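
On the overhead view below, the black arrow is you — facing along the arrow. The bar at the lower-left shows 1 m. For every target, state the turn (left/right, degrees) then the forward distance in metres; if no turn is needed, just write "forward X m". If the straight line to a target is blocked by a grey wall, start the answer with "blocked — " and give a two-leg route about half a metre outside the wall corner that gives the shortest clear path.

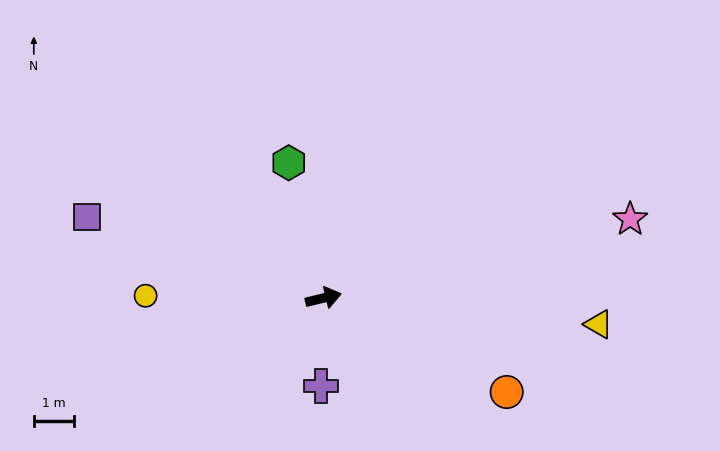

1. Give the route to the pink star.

forward 7.9 m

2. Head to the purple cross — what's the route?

turn right 105°, forward 2.2 m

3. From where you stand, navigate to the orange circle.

turn right 41°, forward 5.2 m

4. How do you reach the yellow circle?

turn left 166°, forward 4.5 m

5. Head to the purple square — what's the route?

turn left 148°, forward 6.3 m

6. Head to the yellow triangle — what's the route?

turn right 19°, forward 6.9 m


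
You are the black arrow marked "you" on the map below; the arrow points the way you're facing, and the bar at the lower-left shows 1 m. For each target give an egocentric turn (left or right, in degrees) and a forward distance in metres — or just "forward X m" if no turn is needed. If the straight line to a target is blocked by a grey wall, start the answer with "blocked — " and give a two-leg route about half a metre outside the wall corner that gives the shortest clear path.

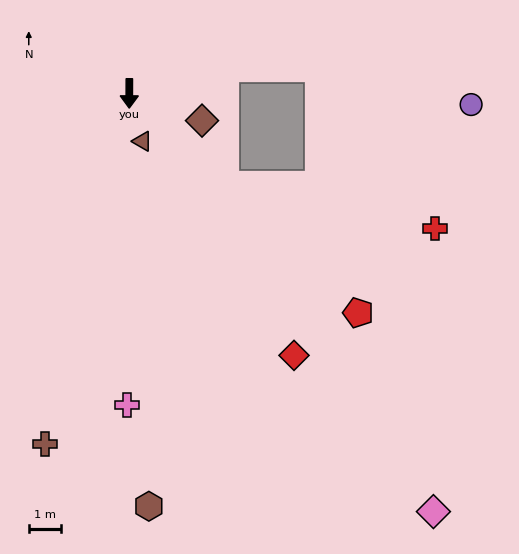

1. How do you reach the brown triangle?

turn left 15°, forward 1.5 m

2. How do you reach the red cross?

blocked — turn left 47°, forward 4.1 m, then turn left 31°, forward 6.6 m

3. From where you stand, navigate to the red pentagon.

turn left 46°, forward 9.7 m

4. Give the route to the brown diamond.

turn left 70°, forward 2.4 m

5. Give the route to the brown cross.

turn right 13°, forward 11.0 m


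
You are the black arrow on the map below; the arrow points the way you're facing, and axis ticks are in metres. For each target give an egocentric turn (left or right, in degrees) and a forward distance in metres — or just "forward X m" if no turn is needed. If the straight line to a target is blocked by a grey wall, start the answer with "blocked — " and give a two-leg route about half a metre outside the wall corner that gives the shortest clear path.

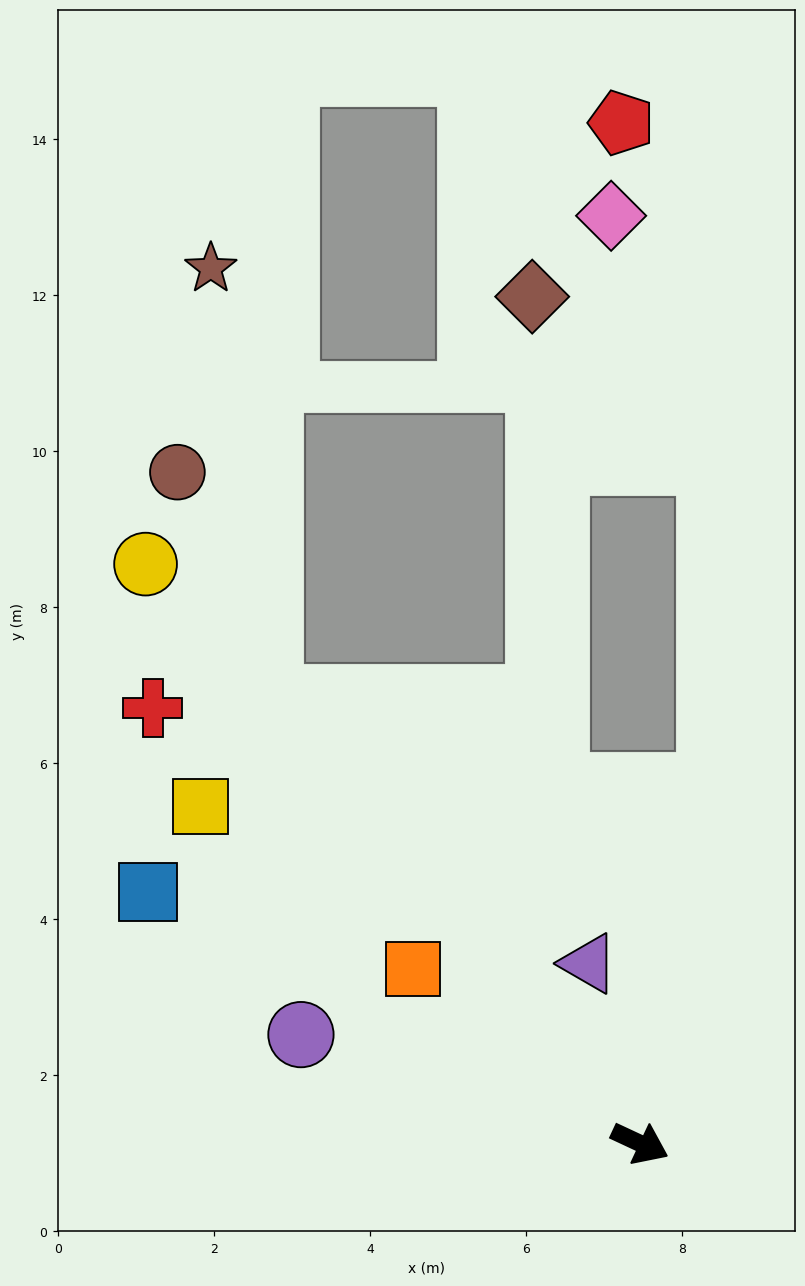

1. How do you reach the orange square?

turn left 168°, forward 3.7 m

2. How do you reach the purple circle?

turn right 173°, forward 4.6 m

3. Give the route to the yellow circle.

turn left 156°, forward 9.8 m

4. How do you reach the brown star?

blocked — turn left 155°, forward 7.4 m, then turn right 32°, forward 5.6 m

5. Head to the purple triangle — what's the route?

turn left 131°, forward 2.4 m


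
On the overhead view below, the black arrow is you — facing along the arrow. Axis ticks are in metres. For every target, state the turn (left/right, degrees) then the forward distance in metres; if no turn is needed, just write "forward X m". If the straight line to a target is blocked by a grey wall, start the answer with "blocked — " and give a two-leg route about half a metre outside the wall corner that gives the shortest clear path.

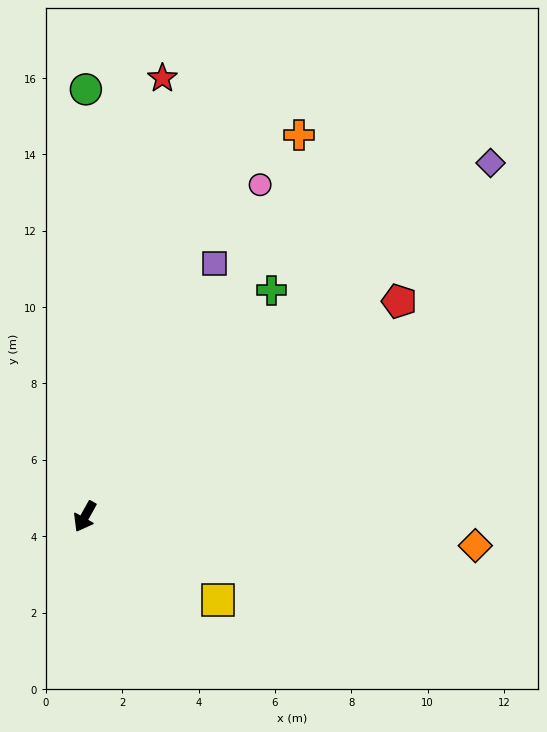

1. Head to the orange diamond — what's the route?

turn left 115°, forward 10.3 m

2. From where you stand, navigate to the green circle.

turn right 151°, forward 11.2 m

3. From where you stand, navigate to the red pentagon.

turn left 154°, forward 10.0 m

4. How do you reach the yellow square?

turn left 87°, forward 4.1 m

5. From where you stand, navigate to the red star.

turn right 161°, forward 11.7 m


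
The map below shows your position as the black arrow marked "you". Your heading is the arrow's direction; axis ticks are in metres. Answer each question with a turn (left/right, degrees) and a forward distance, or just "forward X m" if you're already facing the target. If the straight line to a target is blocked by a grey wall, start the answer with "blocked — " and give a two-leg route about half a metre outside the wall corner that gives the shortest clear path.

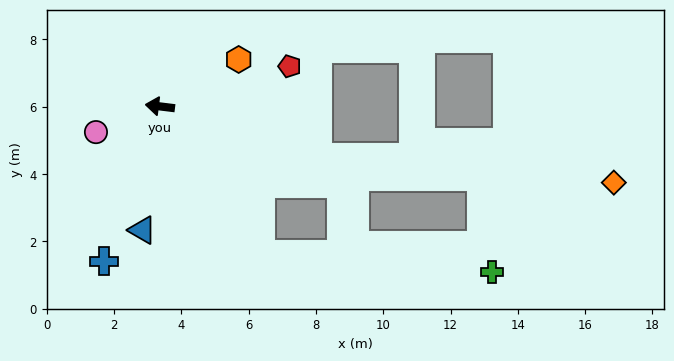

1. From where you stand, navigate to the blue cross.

turn left 77°, forward 4.9 m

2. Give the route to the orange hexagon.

turn right 142°, forward 2.7 m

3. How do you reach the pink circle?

turn left 29°, forward 2.0 m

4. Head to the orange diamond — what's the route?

blocked — turn left 169°, forward 4.9 m, then turn left 13°, forward 8.8 m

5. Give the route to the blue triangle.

turn left 89°, forward 3.7 m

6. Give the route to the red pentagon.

turn right 156°, forward 4.0 m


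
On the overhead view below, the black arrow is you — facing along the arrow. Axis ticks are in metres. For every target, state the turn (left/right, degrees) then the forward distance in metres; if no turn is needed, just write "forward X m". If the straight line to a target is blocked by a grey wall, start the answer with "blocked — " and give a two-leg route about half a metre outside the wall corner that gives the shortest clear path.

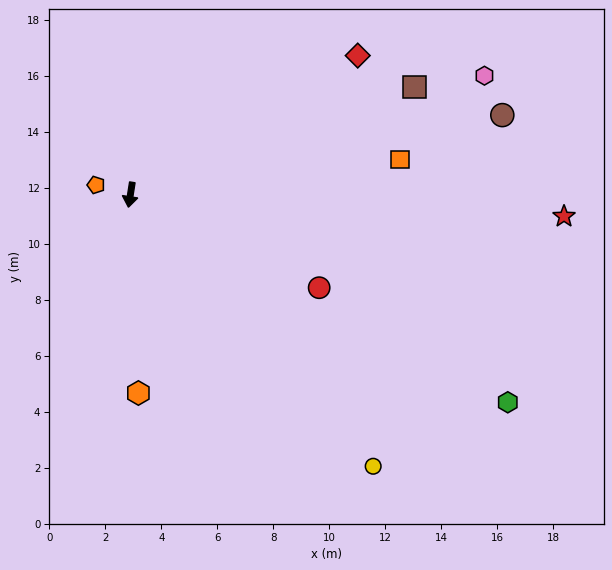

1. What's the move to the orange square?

turn left 106°, forward 9.7 m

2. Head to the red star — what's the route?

turn left 96°, forward 15.5 m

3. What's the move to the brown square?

turn left 120°, forward 10.9 m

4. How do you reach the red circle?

turn left 73°, forward 7.5 m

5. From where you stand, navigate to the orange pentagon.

turn right 97°, forward 1.3 m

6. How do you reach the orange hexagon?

turn left 11°, forward 7.1 m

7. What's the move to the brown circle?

turn left 111°, forward 13.6 m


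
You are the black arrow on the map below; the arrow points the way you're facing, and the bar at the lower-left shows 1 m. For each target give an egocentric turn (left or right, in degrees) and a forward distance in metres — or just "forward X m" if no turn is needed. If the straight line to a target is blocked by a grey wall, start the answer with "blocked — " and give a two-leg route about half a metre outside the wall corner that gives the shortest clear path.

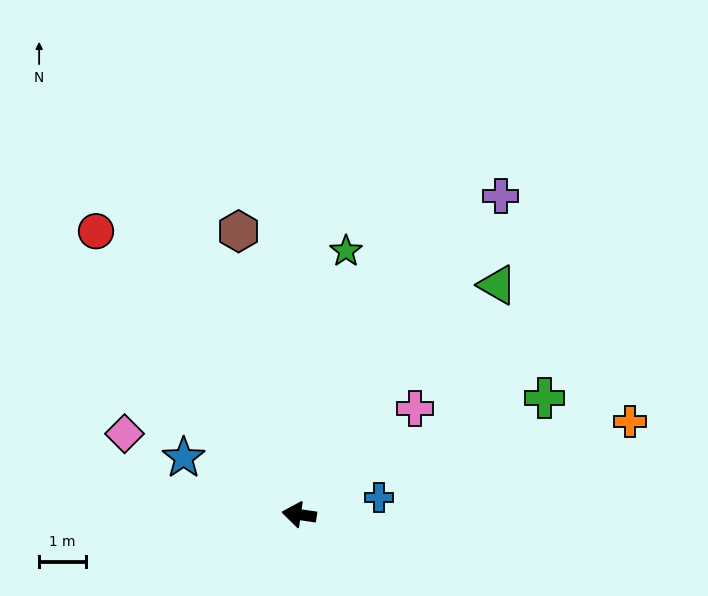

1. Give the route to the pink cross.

turn right 129°, forward 3.3 m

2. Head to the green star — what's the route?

turn right 92°, forward 5.7 m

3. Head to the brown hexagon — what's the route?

turn right 70°, forward 6.1 m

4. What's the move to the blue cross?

turn right 160°, forward 1.7 m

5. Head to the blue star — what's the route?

turn right 18°, forward 2.7 m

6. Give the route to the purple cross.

turn right 114°, forward 8.0 m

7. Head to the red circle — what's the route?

turn right 46°, forward 7.4 m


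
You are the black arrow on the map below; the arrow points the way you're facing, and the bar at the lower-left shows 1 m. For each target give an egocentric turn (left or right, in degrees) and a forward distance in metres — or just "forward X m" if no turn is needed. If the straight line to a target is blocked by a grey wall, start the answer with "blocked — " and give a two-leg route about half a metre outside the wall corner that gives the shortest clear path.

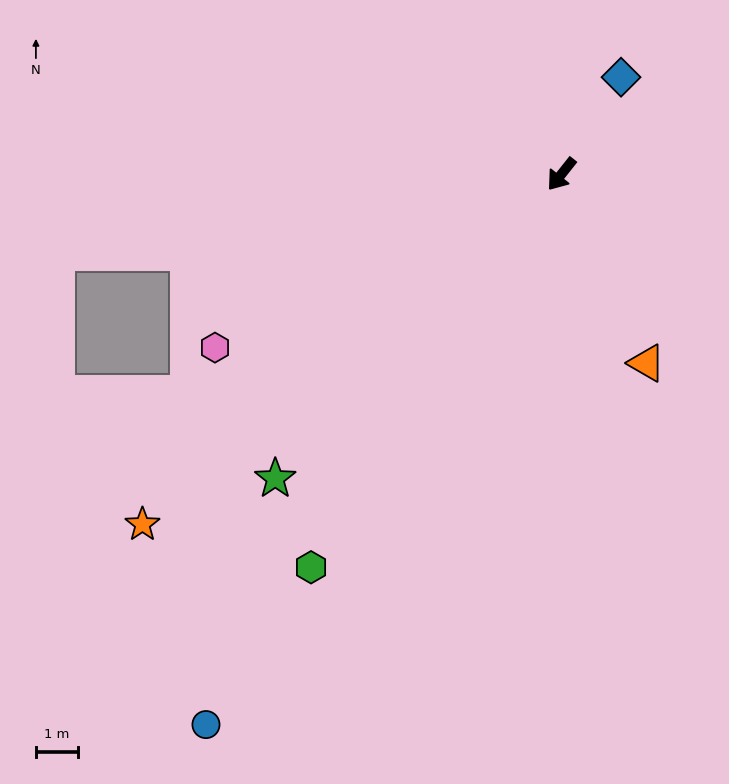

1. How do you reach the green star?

turn right 5°, forward 9.9 m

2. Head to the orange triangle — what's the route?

turn left 63°, forward 4.9 m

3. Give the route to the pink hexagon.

turn right 25°, forward 9.1 m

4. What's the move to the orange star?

turn right 12°, forward 12.9 m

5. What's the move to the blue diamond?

turn right 173°, forward 2.7 m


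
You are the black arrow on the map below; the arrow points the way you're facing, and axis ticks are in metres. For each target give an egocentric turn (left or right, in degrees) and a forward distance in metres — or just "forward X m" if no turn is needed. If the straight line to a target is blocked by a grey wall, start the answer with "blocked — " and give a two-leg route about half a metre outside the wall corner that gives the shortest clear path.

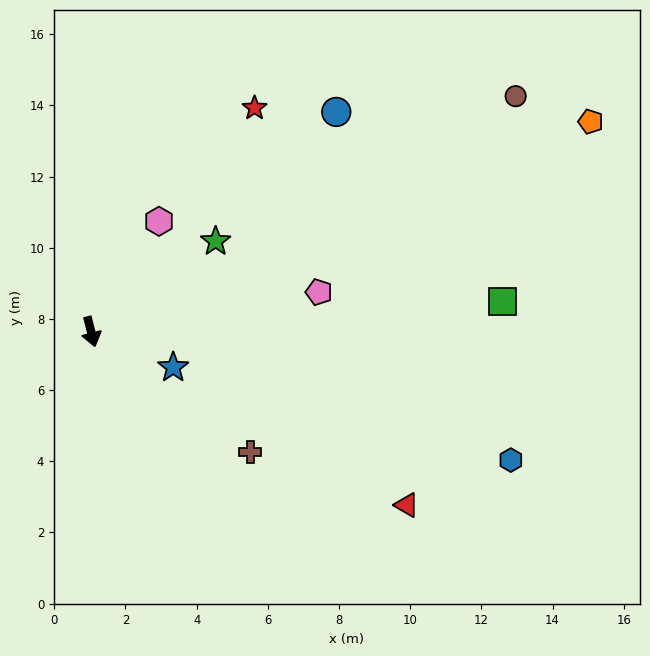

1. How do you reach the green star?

turn left 112°, forward 4.3 m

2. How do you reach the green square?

turn left 80°, forward 11.6 m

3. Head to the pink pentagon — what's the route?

turn left 86°, forward 6.5 m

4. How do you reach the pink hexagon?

turn left 134°, forward 3.6 m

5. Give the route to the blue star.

turn left 52°, forward 2.5 m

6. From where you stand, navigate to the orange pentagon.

turn left 99°, forward 15.2 m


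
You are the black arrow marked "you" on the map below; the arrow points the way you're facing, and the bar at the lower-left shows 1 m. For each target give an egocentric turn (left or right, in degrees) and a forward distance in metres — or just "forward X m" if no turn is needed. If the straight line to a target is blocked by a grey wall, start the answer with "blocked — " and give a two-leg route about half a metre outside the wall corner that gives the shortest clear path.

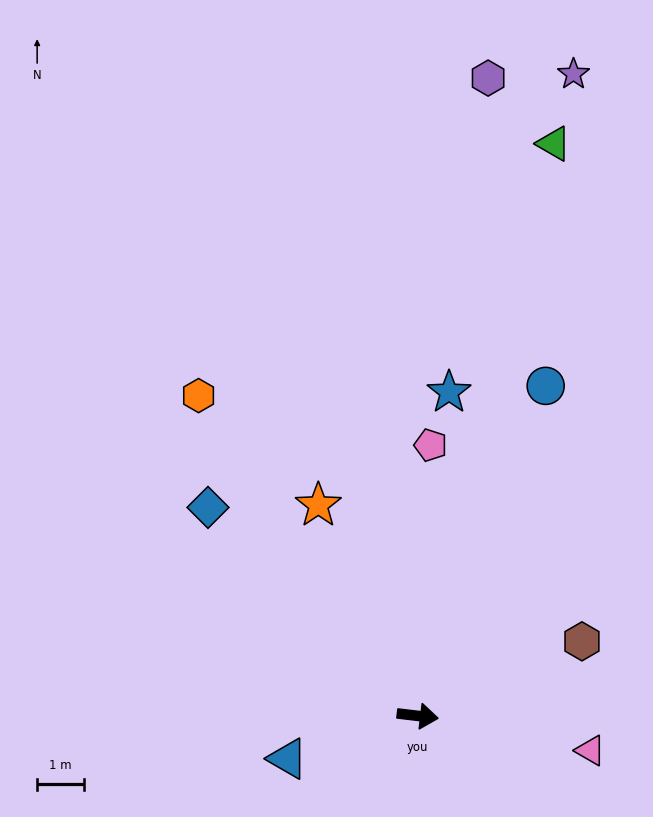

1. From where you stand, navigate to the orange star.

turn left 122°, forward 5.0 m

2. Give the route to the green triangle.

turn left 83°, forward 12.7 m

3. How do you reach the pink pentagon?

turn left 94°, forward 5.8 m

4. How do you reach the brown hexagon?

turn left 31°, forward 3.9 m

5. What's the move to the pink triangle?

turn right 5°, forward 3.8 m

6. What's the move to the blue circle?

turn left 76°, forward 7.6 m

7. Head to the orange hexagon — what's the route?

turn left 131°, forward 8.4 m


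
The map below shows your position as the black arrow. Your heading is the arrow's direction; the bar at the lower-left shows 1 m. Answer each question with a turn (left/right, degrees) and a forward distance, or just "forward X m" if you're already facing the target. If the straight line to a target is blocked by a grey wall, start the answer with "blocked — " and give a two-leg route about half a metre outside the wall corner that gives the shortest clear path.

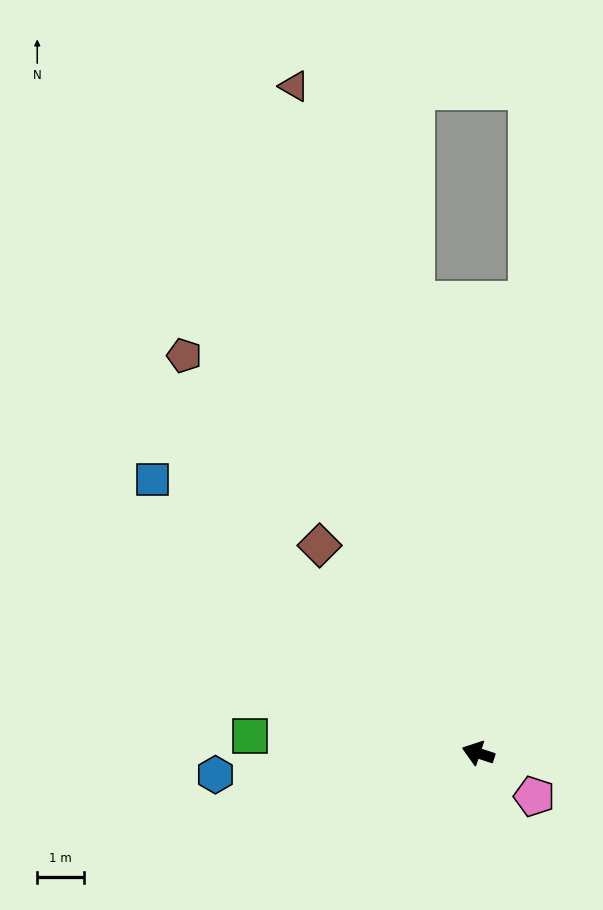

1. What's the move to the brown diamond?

turn right 34°, forward 5.6 m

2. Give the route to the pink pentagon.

turn left 161°, forward 1.5 m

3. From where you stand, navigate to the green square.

turn left 14°, forward 4.9 m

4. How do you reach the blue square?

turn right 22°, forward 9.2 m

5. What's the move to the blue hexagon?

turn left 23°, forward 5.7 m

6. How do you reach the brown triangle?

turn right 56°, forward 14.9 m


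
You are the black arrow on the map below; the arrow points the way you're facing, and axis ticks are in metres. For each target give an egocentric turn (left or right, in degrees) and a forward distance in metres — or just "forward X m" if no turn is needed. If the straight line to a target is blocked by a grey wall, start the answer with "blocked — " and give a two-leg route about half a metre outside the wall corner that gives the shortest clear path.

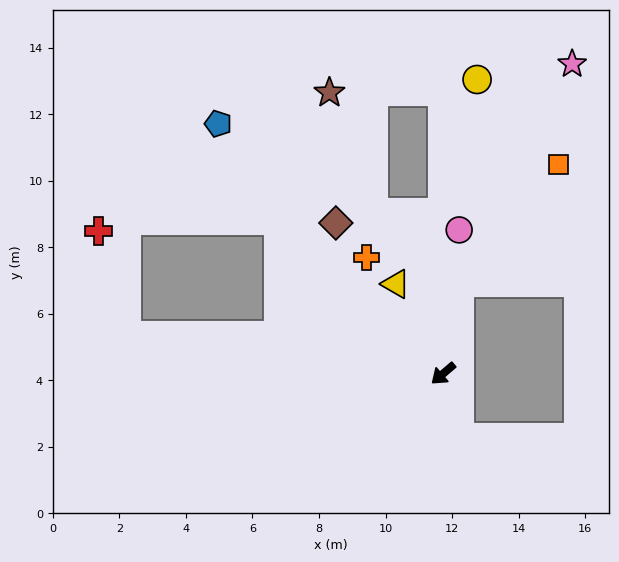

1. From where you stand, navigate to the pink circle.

turn right 137°, forward 4.3 m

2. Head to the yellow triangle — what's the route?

turn right 103°, forward 3.0 m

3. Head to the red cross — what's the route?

blocked — turn right 47°, forward 9.6 m, then turn right 68°, forward 3.3 m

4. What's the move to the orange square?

blocked — turn right 141°, forward 2.8 m, then turn right 29°, forward 4.6 m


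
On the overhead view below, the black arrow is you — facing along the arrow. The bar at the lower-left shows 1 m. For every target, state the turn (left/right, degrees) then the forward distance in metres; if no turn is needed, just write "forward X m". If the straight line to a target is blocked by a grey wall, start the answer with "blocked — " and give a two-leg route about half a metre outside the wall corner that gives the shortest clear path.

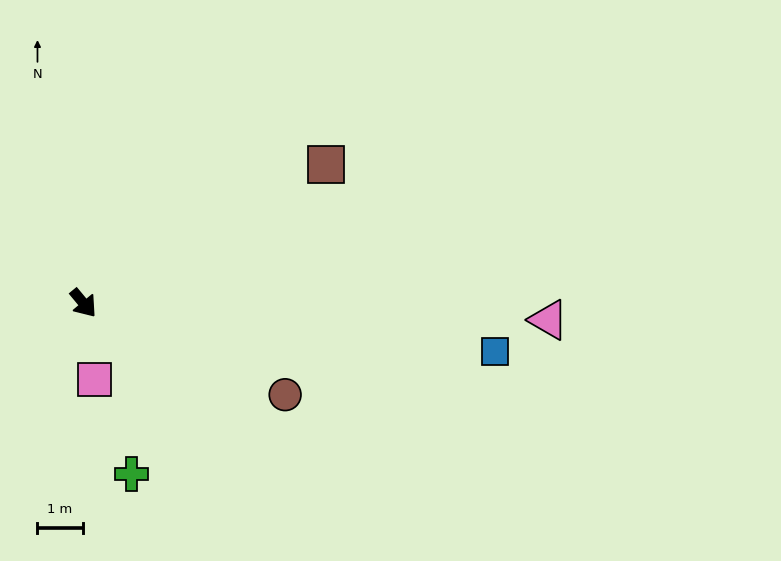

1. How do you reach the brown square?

turn left 80°, forward 6.2 m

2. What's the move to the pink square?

turn right 32°, forward 1.7 m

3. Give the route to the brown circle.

turn left 26°, forward 4.9 m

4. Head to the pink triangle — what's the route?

turn left 48°, forward 10.3 m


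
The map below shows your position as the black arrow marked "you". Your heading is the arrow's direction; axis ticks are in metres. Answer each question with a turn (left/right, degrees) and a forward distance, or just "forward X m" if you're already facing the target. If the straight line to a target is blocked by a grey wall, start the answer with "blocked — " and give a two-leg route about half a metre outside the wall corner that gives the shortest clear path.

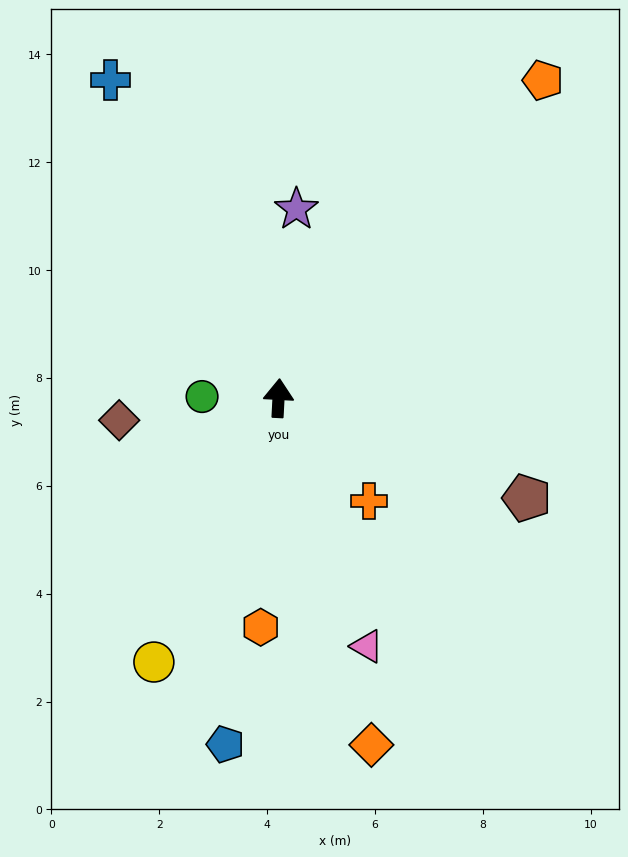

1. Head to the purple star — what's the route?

turn right 2°, forward 3.5 m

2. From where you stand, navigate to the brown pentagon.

turn right 109°, forward 5.0 m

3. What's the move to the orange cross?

turn right 136°, forward 2.5 m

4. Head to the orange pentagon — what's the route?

turn right 37°, forward 7.7 m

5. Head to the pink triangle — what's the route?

turn right 157°, forward 4.9 m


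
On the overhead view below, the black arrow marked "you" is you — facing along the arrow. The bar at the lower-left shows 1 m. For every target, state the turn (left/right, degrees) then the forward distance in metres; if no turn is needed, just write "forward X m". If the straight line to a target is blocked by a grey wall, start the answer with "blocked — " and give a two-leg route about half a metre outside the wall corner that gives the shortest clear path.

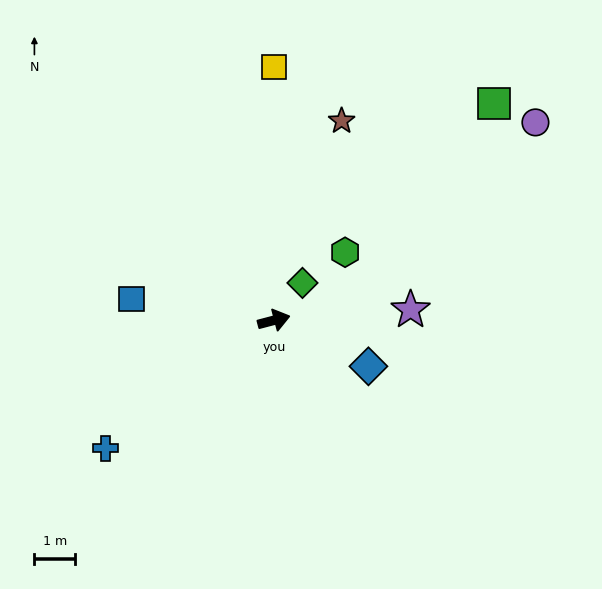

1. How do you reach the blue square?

turn left 157°, forward 3.6 m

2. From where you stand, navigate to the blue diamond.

turn right 41°, forward 2.6 m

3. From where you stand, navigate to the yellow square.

turn left 75°, forward 6.2 m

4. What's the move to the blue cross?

turn right 158°, forward 5.2 m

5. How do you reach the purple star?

turn right 10°, forward 3.4 m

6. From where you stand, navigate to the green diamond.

turn left 38°, forward 1.2 m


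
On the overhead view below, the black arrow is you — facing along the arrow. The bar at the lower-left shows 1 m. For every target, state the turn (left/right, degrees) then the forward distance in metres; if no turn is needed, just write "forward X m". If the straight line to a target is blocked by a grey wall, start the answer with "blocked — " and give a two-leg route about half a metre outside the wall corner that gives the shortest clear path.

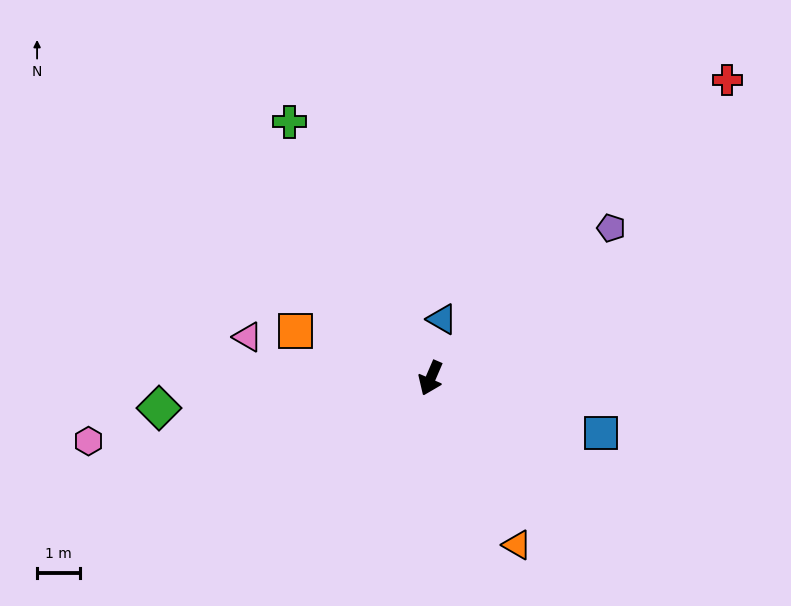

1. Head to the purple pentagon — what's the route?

turn left 153°, forward 5.4 m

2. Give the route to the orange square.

turn right 86°, forward 3.3 m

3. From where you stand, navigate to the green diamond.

turn right 60°, forward 6.3 m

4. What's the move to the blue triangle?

turn right 168°, forward 1.4 m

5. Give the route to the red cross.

turn left 158°, forward 9.7 m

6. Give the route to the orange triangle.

turn left 51°, forward 4.3 m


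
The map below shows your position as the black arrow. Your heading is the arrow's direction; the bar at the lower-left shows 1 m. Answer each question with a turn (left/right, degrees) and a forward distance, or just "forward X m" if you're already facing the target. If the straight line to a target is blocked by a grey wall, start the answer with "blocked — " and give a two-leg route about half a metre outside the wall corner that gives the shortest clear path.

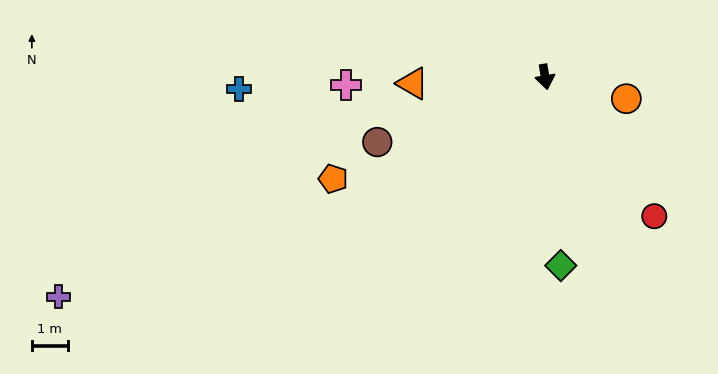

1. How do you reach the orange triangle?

turn right 97°, forward 3.7 m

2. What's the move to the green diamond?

turn right 5°, forward 5.3 m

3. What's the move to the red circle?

turn left 29°, forward 4.9 m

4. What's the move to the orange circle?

turn left 65°, forward 2.3 m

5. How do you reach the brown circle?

turn right 78°, forward 5.0 m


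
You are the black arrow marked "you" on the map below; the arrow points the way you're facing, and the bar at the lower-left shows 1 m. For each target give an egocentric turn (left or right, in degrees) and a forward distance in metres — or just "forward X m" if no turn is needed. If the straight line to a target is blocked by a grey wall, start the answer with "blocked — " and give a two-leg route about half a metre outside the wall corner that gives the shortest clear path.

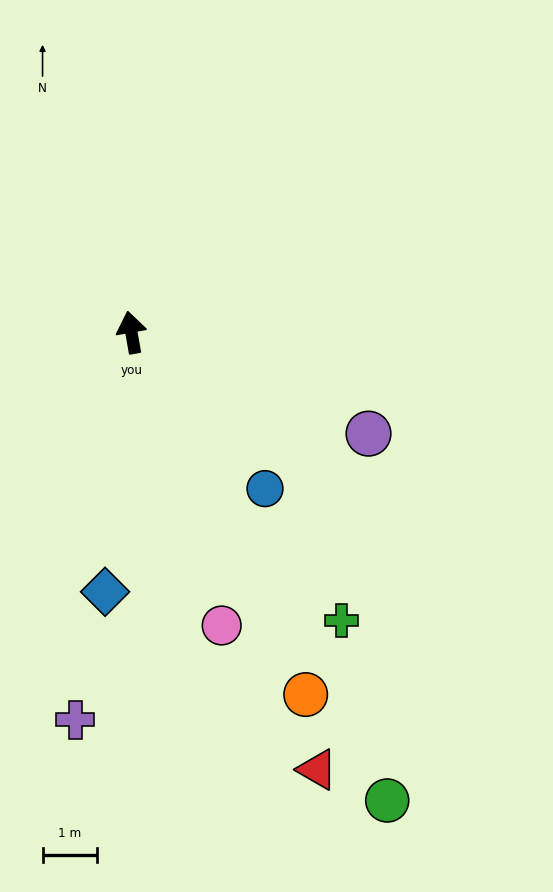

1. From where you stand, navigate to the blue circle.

turn right 149°, forward 3.7 m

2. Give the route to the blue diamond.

turn left 164°, forward 4.7 m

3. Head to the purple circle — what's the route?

turn right 123°, forward 4.7 m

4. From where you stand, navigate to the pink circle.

turn right 173°, forward 5.6 m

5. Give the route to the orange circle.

turn right 164°, forward 7.3 m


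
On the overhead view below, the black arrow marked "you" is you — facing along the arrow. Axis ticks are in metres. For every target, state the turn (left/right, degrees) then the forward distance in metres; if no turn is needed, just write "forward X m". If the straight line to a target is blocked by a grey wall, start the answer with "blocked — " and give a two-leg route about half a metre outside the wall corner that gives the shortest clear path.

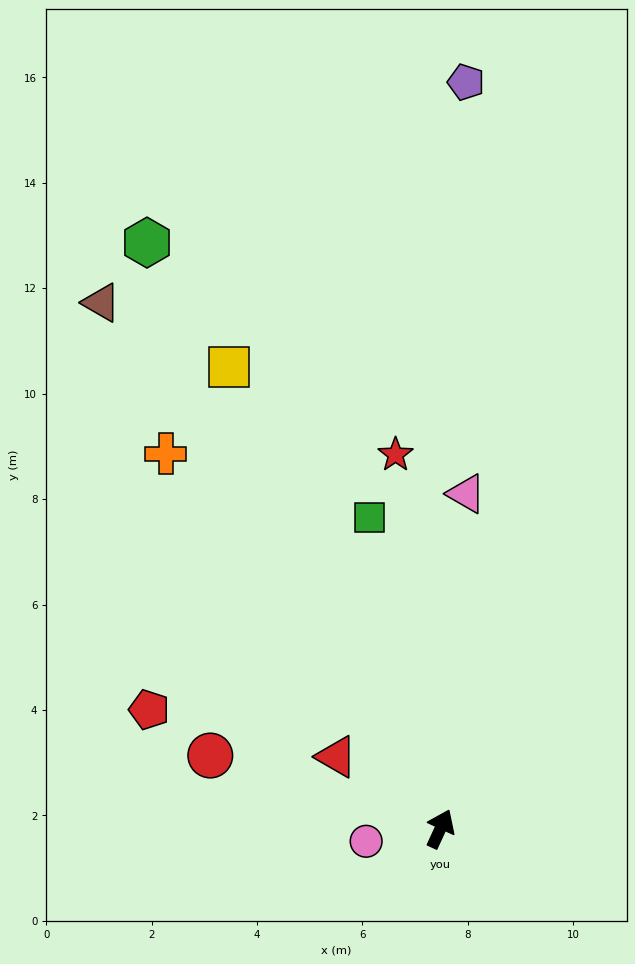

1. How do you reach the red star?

turn left 31°, forward 7.1 m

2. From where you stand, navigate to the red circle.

turn left 97°, forward 4.6 m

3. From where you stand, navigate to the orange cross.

turn left 61°, forward 8.8 m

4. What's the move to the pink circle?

turn left 124°, forward 1.4 m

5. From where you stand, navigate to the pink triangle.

turn left 20°, forward 6.4 m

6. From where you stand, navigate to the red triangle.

turn left 80°, forward 2.4 m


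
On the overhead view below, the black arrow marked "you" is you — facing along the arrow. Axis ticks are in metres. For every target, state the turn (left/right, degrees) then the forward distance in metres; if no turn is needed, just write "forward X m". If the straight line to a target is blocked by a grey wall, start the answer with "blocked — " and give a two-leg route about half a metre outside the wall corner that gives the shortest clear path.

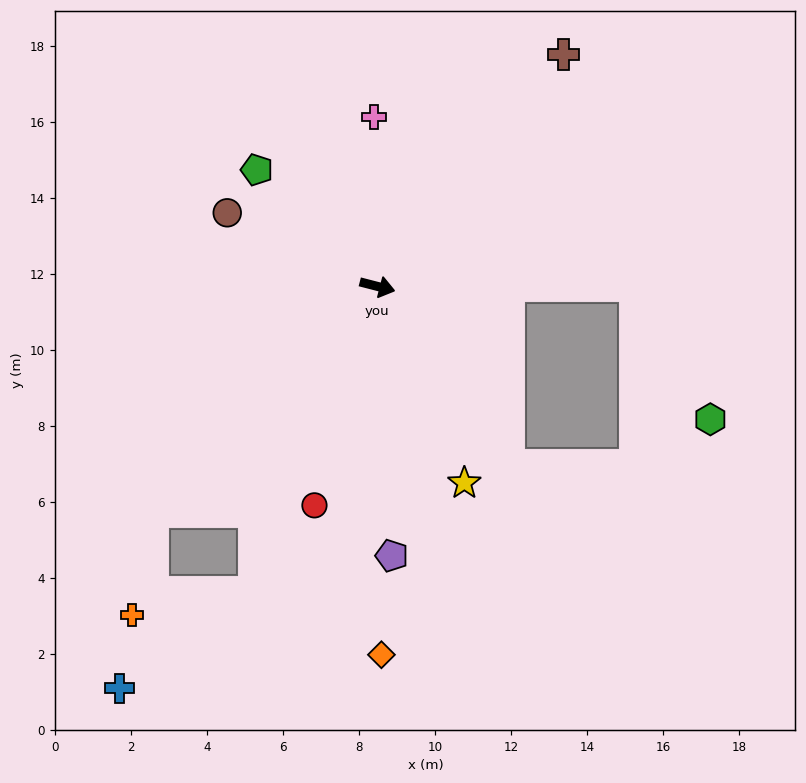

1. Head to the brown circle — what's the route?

turn left 168°, forward 4.4 m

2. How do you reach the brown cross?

turn left 66°, forward 7.8 m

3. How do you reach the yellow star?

turn right 52°, forward 5.7 m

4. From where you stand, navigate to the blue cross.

blocked — turn right 98°, forward 8.7 m, then turn right 32°, forward 4.4 m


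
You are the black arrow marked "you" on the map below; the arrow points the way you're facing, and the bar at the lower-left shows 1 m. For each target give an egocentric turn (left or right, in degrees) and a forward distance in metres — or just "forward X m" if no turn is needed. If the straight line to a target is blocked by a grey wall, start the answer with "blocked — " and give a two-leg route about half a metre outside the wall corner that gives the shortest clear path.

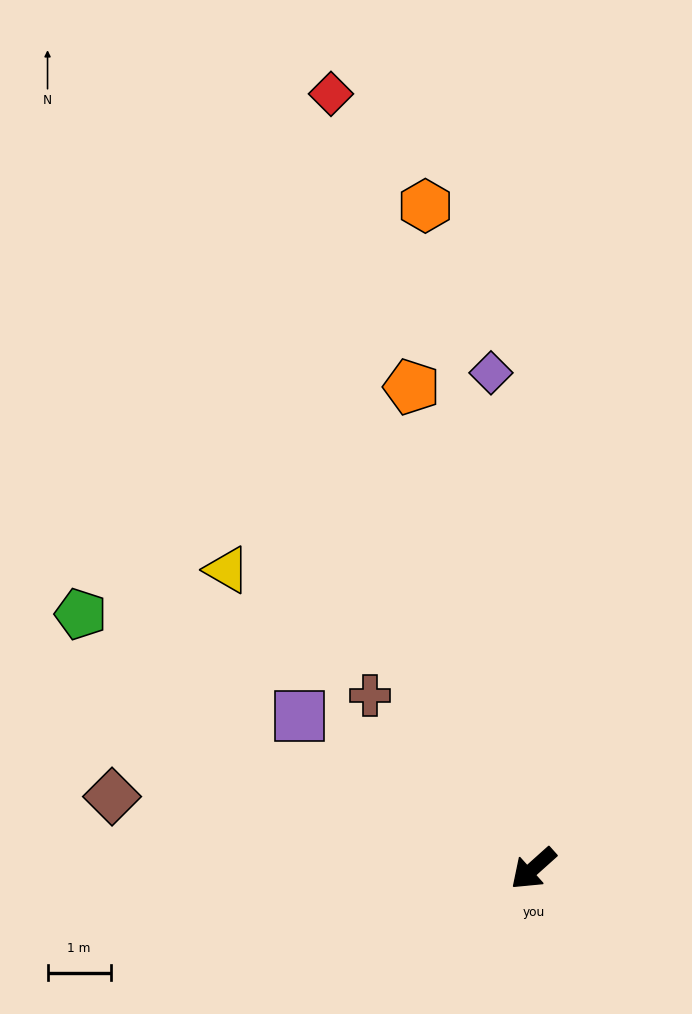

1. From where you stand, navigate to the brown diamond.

turn right 52°, forward 6.8 m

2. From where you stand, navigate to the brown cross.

turn right 89°, forward 3.8 m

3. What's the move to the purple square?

turn right 75°, forward 4.4 m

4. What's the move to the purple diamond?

turn right 127°, forward 7.9 m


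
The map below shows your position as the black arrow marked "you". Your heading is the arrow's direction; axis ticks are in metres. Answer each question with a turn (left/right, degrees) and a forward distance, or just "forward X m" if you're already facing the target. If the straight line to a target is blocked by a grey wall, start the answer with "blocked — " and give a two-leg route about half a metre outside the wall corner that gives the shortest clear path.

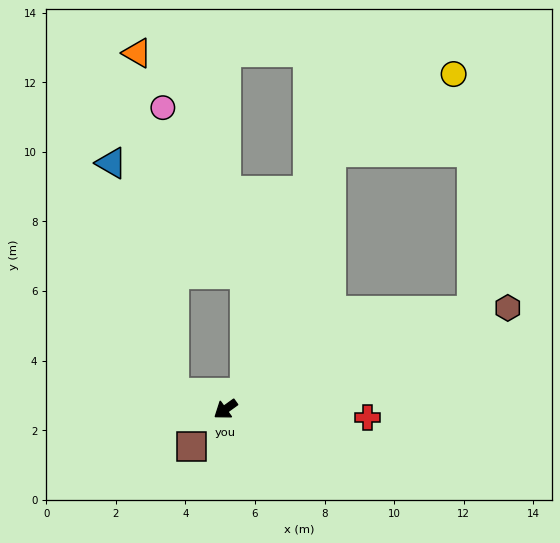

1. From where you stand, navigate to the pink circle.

blocked — turn right 54°, forward 1.6 m, then turn right 70°, forward 8.2 m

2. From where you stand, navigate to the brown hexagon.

turn left 164°, forward 8.6 m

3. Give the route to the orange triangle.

blocked — turn right 54°, forward 1.6 m, then turn right 66°, forward 9.8 m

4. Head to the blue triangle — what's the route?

blocked — turn right 54°, forward 1.6 m, then turn right 57°, forward 6.8 m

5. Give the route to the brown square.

turn left 12°, forward 1.5 m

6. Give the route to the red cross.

turn left 141°, forward 4.1 m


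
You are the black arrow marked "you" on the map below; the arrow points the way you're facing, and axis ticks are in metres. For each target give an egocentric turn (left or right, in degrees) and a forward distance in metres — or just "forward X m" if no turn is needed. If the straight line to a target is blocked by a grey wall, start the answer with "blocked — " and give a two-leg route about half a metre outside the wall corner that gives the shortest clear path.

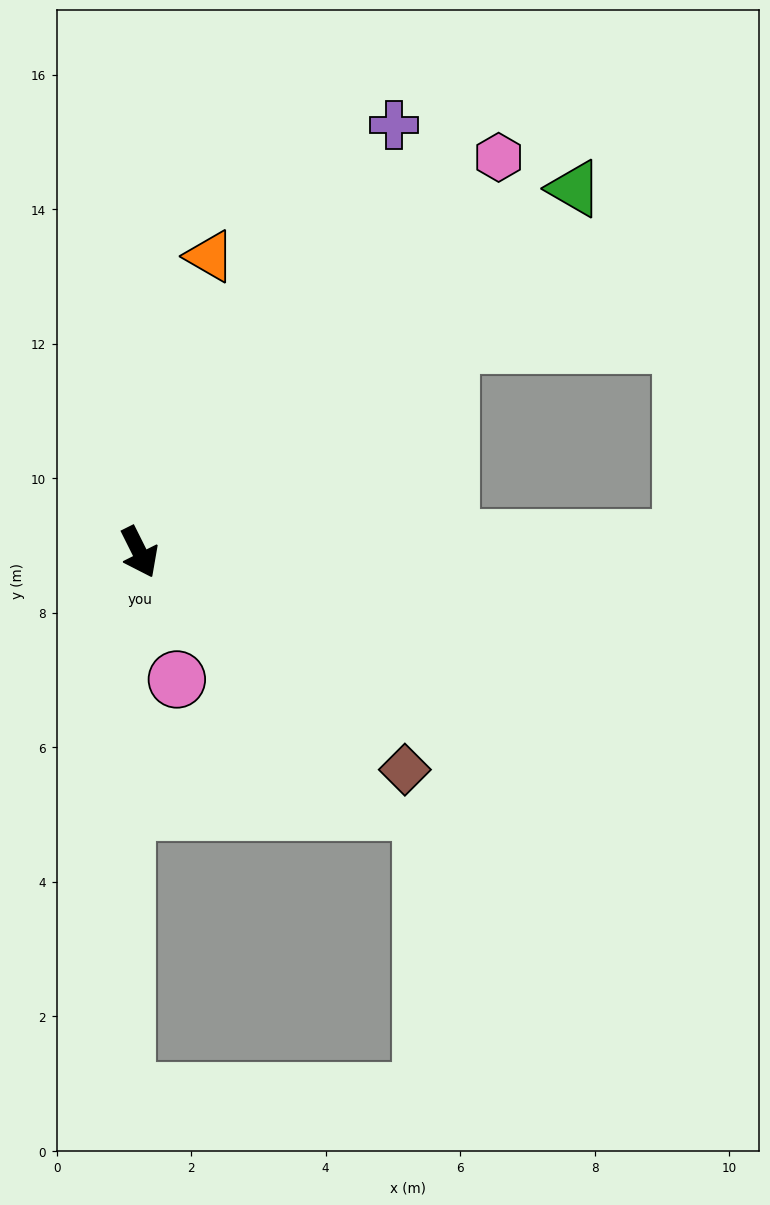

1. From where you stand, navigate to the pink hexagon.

turn left 111°, forward 7.9 m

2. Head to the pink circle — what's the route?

turn right 10°, forward 2.0 m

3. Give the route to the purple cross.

turn left 123°, forward 7.4 m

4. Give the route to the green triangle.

turn left 103°, forward 8.4 m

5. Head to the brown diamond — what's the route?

turn left 24°, forward 5.1 m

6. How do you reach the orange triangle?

turn left 140°, forward 4.5 m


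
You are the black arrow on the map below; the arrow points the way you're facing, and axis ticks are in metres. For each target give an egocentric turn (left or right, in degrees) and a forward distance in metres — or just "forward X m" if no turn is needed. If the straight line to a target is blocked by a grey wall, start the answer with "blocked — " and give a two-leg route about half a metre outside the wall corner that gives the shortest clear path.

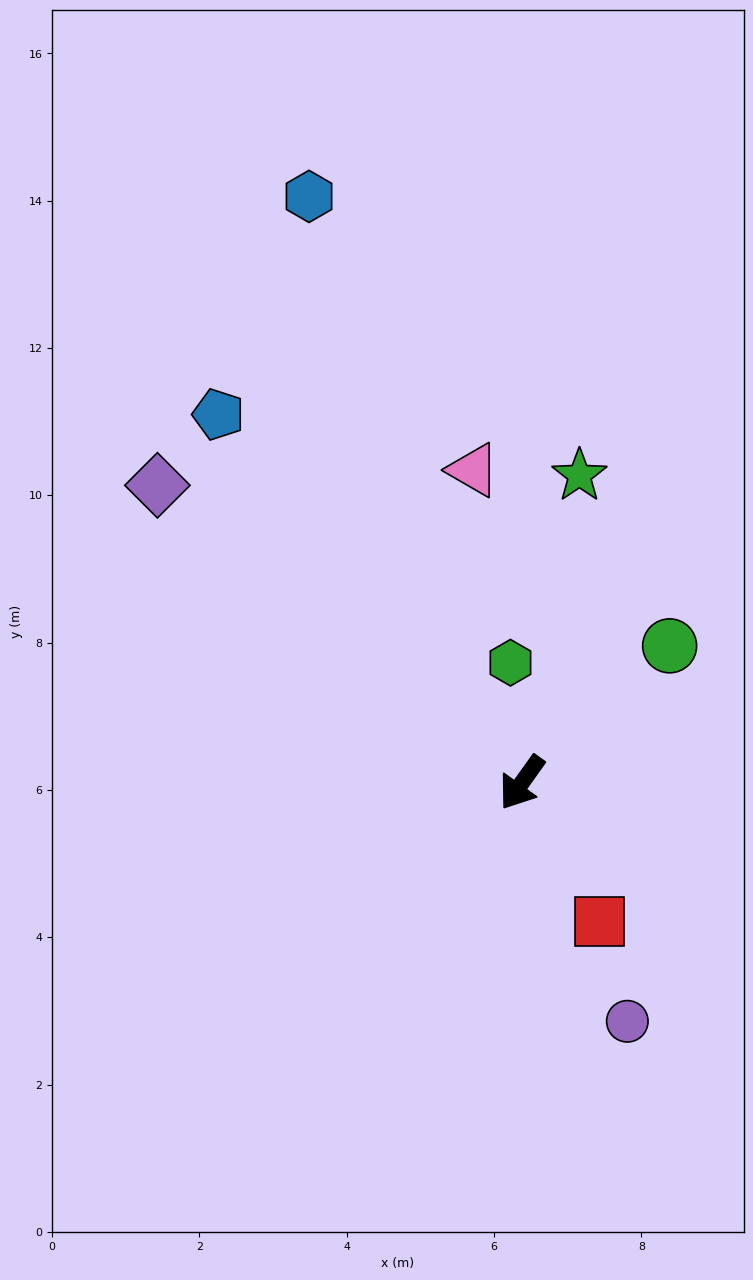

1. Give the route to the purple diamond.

turn right 94°, forward 6.4 m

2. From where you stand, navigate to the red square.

turn left 65°, forward 2.2 m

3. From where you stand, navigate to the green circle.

turn left 168°, forward 2.7 m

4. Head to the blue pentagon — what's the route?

turn right 105°, forward 6.5 m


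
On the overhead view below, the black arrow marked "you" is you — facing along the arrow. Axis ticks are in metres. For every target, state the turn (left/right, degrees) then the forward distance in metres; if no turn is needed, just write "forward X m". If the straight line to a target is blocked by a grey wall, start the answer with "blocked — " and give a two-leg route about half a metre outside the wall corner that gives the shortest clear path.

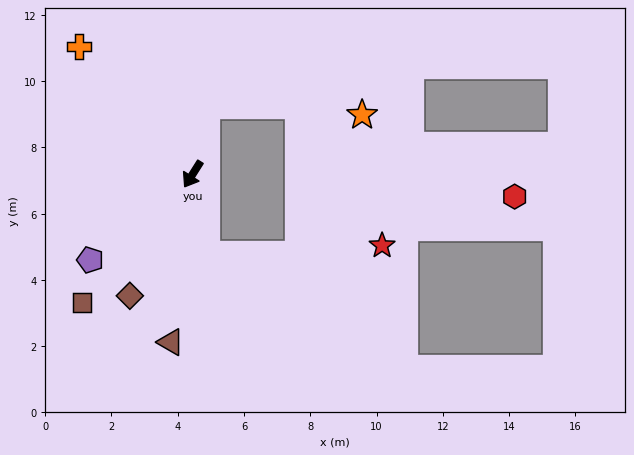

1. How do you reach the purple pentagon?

turn right 18°, forward 4.0 m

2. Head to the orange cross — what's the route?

turn right 106°, forward 5.2 m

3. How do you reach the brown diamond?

turn left 5°, forward 4.1 m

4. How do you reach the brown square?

turn right 9°, forward 5.1 m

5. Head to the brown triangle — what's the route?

turn left 25°, forward 5.1 m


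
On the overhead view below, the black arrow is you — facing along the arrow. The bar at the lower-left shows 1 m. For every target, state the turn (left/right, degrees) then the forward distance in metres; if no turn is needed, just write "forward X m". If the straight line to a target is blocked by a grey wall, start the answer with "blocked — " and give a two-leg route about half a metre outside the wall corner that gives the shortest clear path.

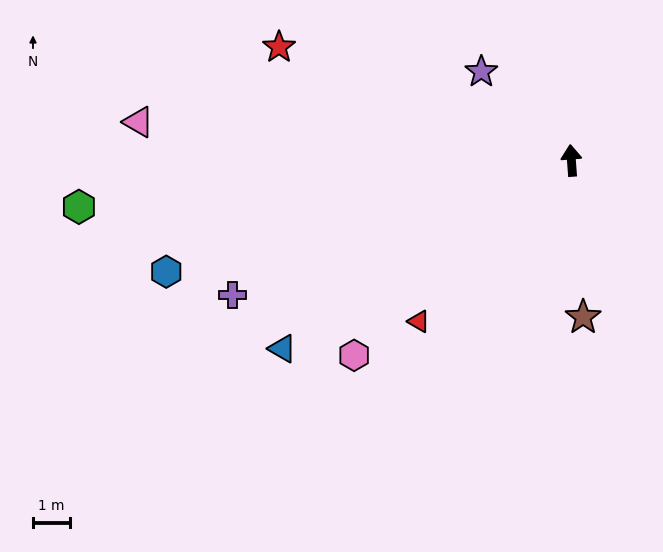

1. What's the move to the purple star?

turn left 41°, forward 3.4 m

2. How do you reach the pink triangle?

turn left 81°, forward 11.8 m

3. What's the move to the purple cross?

turn left 107°, forward 9.9 m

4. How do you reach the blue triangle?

turn left 119°, forward 9.4 m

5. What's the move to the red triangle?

turn left 132°, forward 6.0 m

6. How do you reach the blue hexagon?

turn left 101°, forward 11.4 m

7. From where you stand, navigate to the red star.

turn left 65°, forward 8.5 m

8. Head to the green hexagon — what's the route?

turn left 91°, forward 13.5 m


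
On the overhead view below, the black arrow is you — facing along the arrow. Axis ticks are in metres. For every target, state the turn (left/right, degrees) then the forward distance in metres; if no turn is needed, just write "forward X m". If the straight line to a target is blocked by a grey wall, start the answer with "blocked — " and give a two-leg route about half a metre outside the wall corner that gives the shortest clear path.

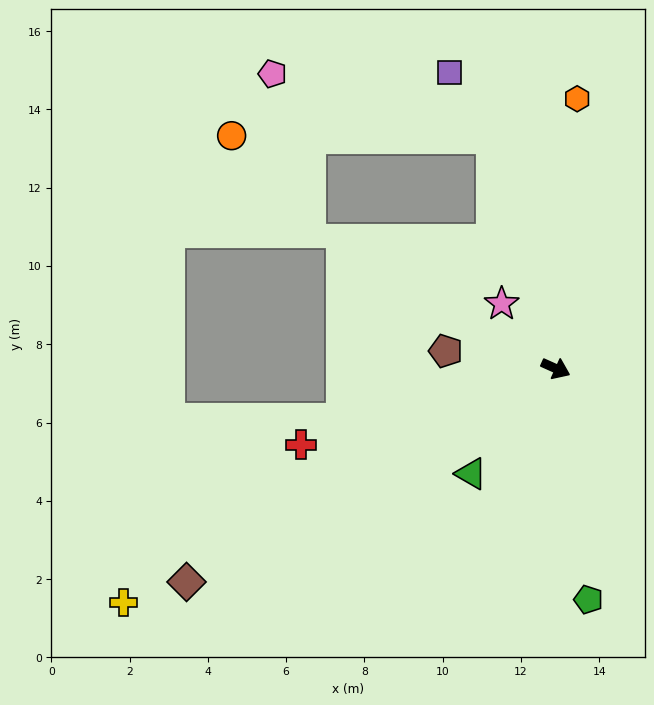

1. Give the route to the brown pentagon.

turn right 165°, forward 2.8 m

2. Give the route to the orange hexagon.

turn left 110°, forward 6.9 m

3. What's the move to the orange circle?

blocked — turn left 129°, forward 6.1 m, then turn left 75°, forward 6.7 m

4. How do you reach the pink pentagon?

blocked — turn left 129°, forward 6.1 m, then turn left 59°, forward 5.9 m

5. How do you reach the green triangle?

turn right 105°, forward 3.4 m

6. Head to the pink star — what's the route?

turn left 154°, forward 2.2 m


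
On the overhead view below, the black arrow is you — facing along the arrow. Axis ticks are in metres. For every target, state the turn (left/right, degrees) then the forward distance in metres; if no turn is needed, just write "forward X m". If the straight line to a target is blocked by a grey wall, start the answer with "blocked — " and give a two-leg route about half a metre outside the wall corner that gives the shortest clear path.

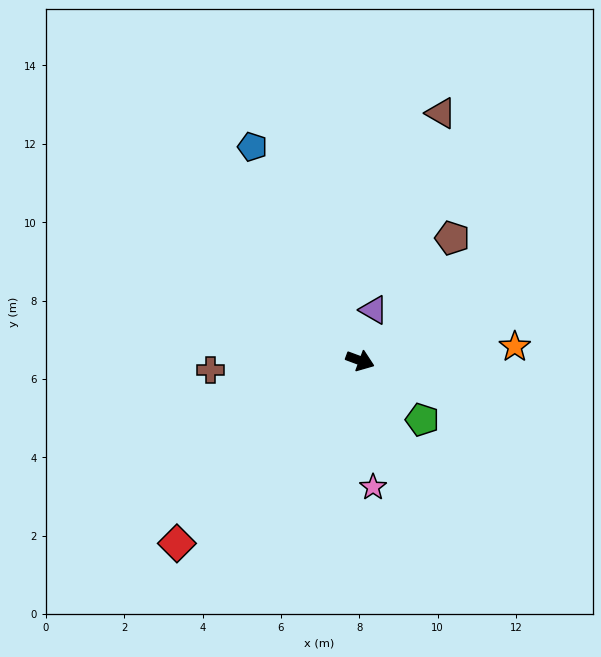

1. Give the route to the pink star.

turn right 64°, forward 3.2 m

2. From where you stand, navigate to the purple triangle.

turn left 95°, forward 1.3 m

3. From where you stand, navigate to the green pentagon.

turn right 23°, forward 2.2 m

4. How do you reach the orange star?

turn left 26°, forward 4.0 m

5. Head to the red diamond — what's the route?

turn right 115°, forward 6.6 m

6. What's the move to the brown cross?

turn right 156°, forward 3.8 m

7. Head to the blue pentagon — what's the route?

turn left 137°, forward 6.1 m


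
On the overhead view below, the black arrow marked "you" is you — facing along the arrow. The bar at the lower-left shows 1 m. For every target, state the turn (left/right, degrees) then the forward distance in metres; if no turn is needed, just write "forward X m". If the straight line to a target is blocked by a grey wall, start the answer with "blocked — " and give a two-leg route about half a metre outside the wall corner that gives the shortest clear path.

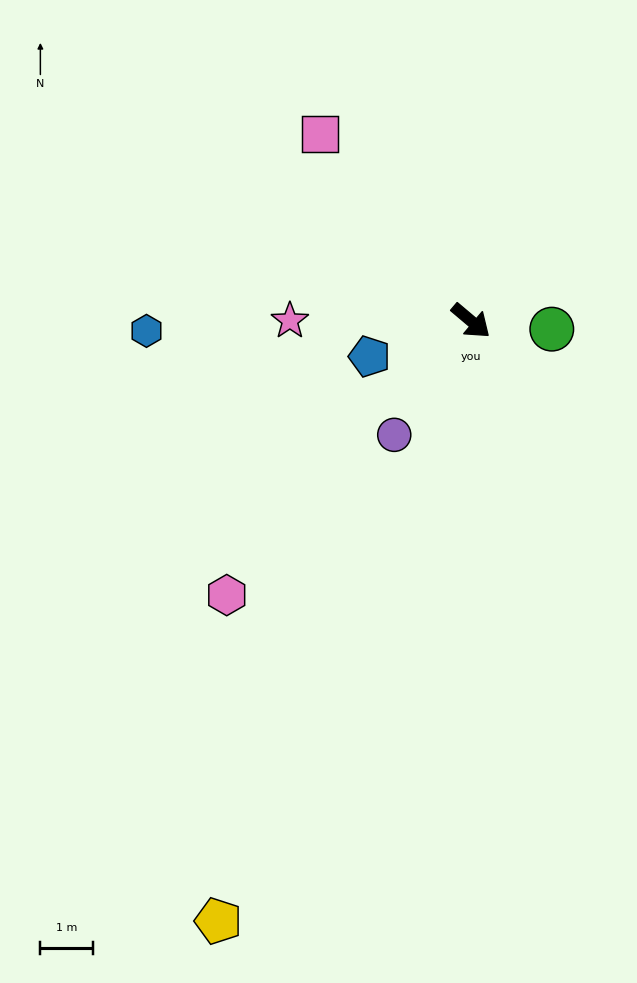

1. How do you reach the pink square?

turn left 169°, forward 4.6 m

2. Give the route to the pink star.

turn right 140°, forward 3.5 m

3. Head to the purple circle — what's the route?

turn right 84°, forward 2.6 m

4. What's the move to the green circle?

turn left 34°, forward 1.6 m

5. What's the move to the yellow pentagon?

turn right 73°, forward 12.4 m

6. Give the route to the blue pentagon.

turn right 121°, forward 2.1 m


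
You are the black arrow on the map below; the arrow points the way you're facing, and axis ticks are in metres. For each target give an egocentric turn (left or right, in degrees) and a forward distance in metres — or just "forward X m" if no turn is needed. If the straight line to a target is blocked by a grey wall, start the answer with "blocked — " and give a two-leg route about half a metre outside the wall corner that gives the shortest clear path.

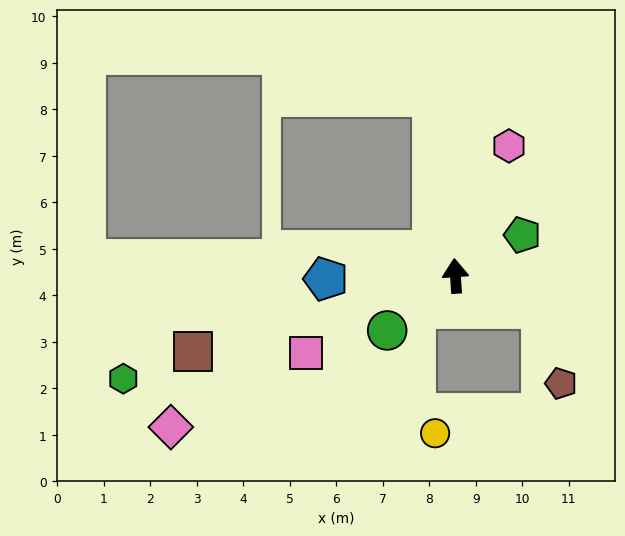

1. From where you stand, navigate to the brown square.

turn left 102°, forward 5.9 m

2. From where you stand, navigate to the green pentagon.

turn right 62°, forward 1.7 m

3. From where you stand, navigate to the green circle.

turn left 125°, forward 1.9 m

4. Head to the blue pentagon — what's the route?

turn left 87°, forward 2.8 m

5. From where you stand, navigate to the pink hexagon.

turn right 26°, forward 3.0 m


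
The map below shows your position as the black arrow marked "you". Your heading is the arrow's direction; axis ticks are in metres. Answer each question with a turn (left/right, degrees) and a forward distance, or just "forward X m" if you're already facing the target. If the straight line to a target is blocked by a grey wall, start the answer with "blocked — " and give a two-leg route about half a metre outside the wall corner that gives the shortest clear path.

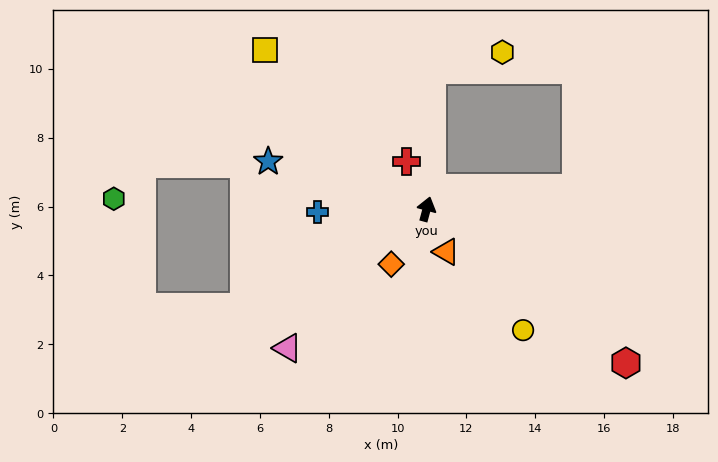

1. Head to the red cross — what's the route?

turn left 38°, forward 1.5 m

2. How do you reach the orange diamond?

turn left 162°, forward 1.9 m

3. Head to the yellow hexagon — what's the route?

blocked — turn left 13°, forward 4.1 m, then turn right 74°, forward 2.1 m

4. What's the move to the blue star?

turn left 88°, forward 4.8 m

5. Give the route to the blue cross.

turn left 107°, forward 3.2 m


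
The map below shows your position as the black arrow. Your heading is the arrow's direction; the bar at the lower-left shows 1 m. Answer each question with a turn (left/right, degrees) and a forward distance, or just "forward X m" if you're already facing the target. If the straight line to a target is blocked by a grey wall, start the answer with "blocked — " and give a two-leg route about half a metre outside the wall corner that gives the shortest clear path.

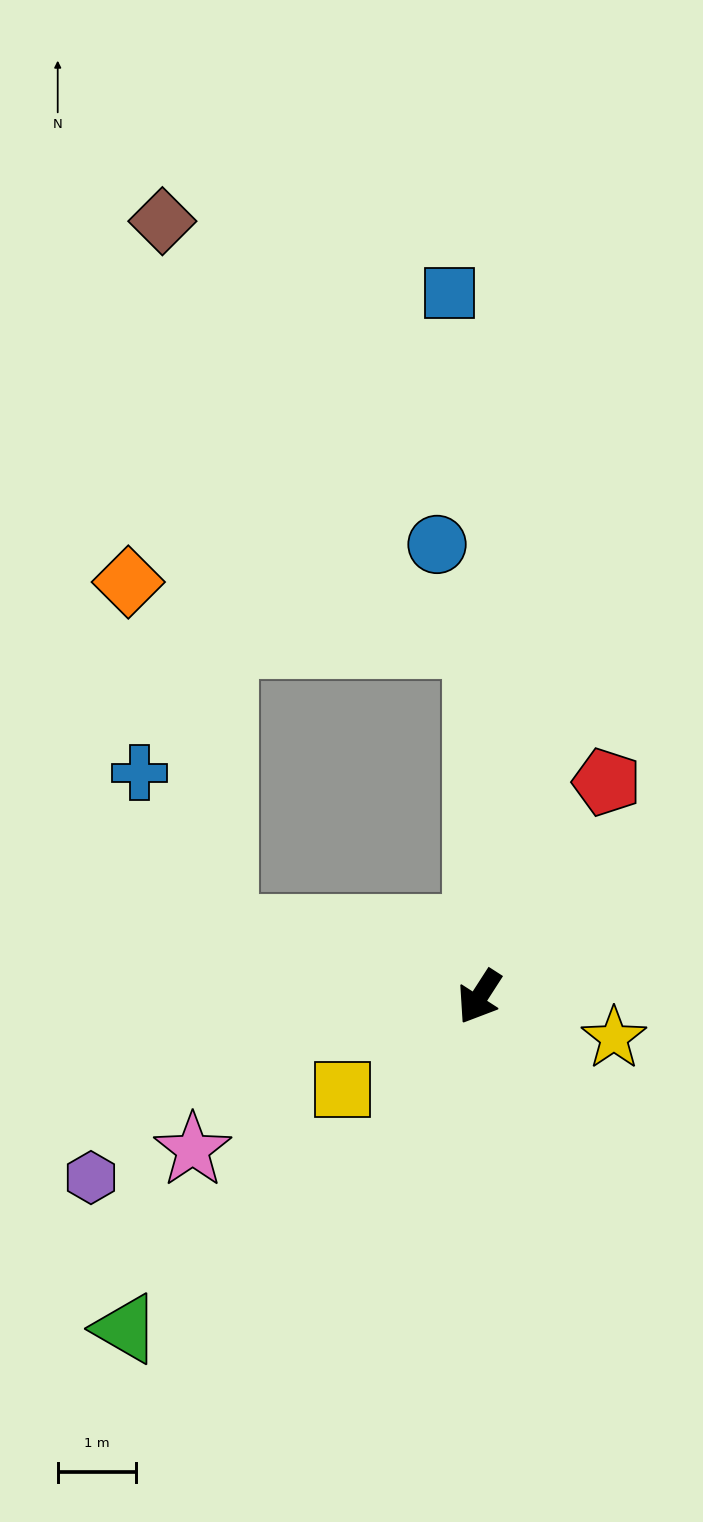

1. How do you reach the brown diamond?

blocked — turn right 72°, forward 3.4 m, then turn right 70°, forward 9.0 m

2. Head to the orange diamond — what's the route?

blocked — turn right 147°, forward 4.5 m, then turn left 80°, forward 4.5 m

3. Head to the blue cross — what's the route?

blocked — turn right 72°, forward 3.4 m, then turn right 47°, forward 2.3 m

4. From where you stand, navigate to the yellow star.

turn left 106°, forward 1.8 m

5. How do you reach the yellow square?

turn right 23°, forward 2.1 m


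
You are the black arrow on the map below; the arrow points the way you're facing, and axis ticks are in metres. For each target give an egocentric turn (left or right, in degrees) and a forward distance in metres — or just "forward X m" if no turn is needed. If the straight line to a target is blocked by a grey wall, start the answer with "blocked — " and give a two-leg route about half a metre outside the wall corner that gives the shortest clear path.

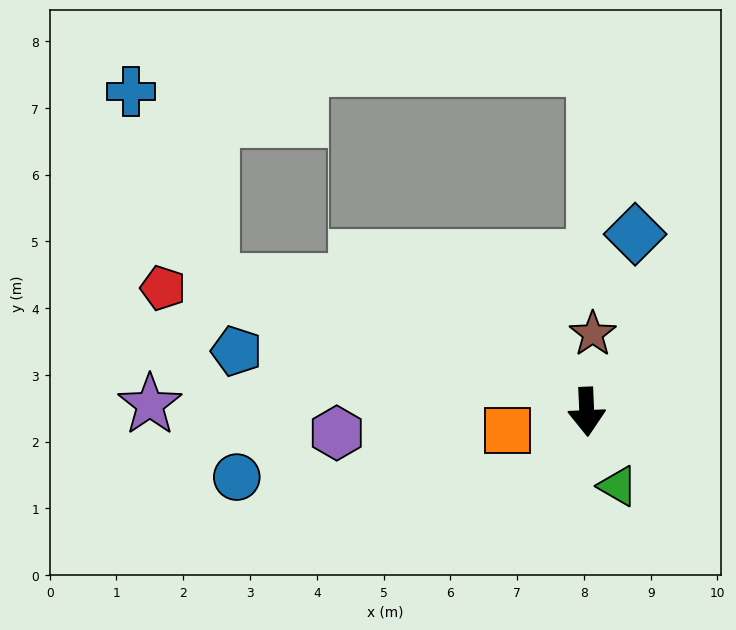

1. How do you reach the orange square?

turn right 79°, forward 1.2 m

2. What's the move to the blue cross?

blocked — turn right 112°, forward 5.9 m, then turn right 48°, forward 3.1 m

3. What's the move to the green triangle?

turn left 20°, forward 1.2 m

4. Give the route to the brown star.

turn left 173°, forward 1.2 m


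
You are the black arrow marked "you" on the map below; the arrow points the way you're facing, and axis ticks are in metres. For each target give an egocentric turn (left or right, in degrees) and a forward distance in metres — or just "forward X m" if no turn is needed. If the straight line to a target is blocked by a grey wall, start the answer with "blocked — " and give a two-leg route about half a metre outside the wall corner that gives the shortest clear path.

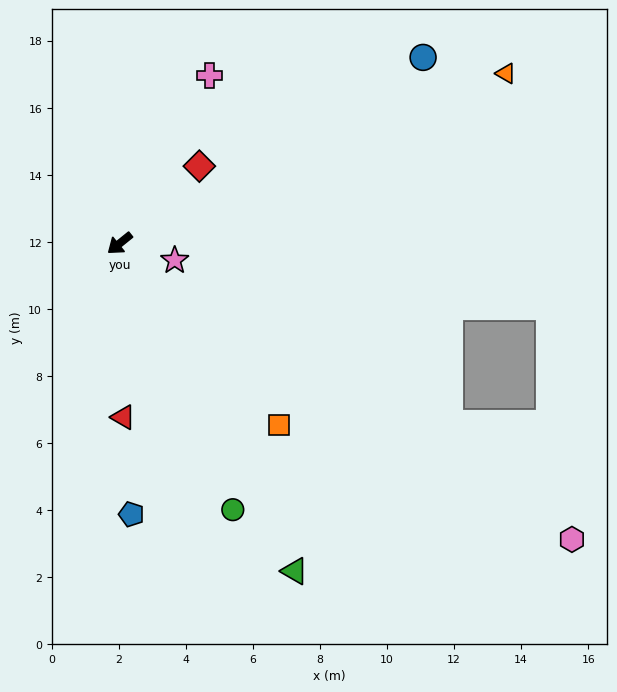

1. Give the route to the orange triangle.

turn left 165°, forward 12.6 m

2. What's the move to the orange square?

turn left 92°, forward 7.2 m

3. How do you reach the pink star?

turn left 124°, forward 1.7 m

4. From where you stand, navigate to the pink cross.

turn right 157°, forward 5.7 m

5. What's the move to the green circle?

turn left 74°, forward 8.6 m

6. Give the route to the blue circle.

turn left 173°, forward 10.6 m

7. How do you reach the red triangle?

turn left 52°, forward 5.2 m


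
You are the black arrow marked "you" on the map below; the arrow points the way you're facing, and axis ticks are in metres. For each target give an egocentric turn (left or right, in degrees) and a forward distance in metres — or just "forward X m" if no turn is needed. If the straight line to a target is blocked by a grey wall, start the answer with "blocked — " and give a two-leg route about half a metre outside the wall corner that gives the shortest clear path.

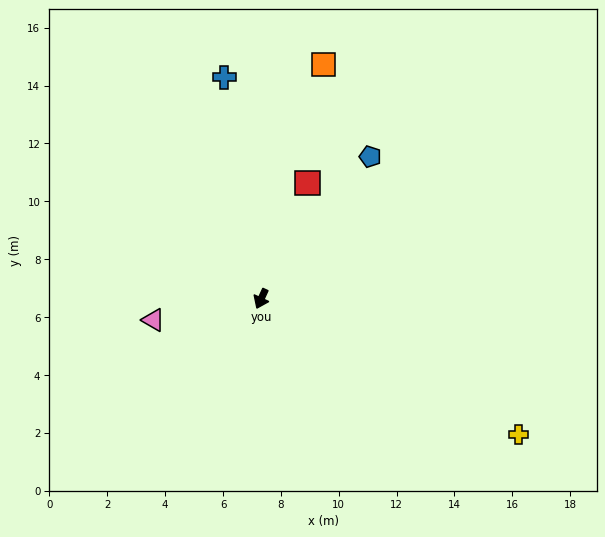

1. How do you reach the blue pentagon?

turn left 167°, forward 6.2 m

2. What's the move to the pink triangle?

turn right 54°, forward 3.8 m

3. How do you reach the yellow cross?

turn left 87°, forward 10.1 m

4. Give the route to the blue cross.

turn right 146°, forward 7.8 m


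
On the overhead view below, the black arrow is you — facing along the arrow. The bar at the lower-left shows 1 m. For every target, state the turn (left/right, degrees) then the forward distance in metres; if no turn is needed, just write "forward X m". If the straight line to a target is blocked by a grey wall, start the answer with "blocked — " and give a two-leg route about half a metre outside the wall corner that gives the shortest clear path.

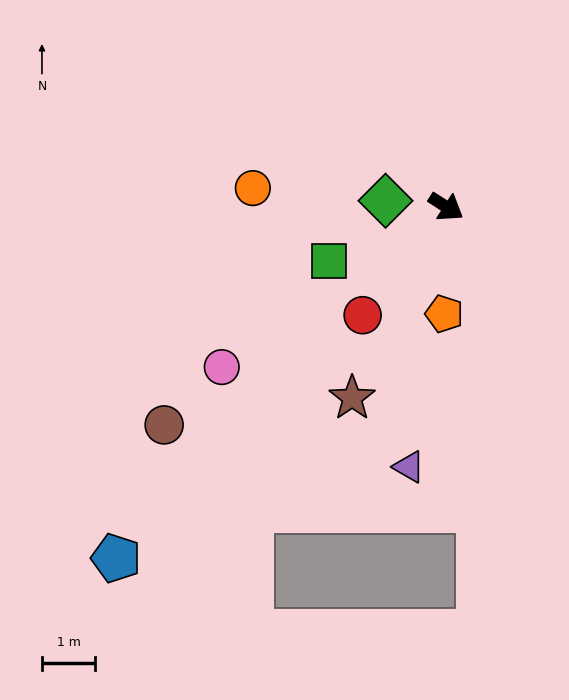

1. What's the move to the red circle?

turn right 95°, forward 2.6 m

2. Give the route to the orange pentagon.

turn right 58°, forward 2.0 m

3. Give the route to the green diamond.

turn right 153°, forward 1.1 m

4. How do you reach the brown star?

turn right 83°, forward 4.0 m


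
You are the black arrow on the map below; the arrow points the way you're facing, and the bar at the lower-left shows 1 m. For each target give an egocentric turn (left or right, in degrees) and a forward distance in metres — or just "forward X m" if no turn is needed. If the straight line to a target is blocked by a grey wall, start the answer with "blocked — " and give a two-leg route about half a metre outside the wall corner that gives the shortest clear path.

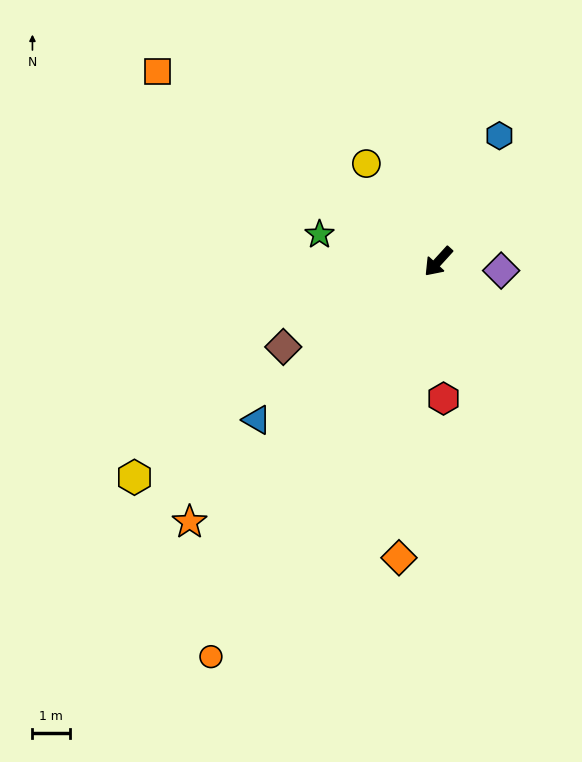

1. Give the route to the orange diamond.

turn left 35°, forward 8.0 m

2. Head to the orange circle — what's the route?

turn left 12°, forward 12.2 m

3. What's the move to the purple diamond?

turn left 124°, forward 1.7 m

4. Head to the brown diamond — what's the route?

turn right 19°, forward 4.7 m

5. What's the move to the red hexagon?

turn left 44°, forward 3.7 m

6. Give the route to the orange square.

turn right 82°, forward 9.0 m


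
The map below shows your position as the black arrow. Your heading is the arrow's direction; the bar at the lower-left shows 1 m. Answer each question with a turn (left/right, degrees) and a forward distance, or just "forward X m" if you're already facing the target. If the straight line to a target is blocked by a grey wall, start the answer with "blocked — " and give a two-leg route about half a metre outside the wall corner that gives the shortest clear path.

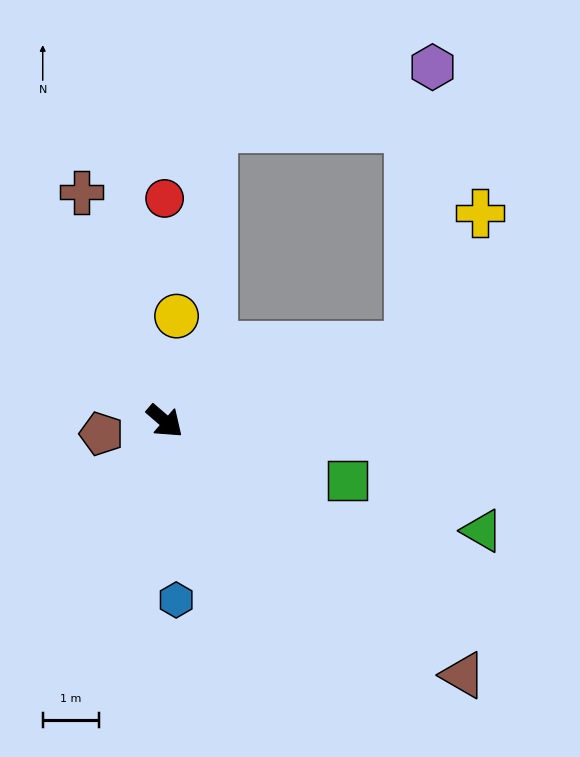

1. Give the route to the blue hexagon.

turn right 46°, forward 3.2 m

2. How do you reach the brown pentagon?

turn right 128°, forward 1.1 m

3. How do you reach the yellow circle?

turn left 124°, forward 1.9 m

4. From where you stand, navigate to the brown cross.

turn left 151°, forward 4.3 m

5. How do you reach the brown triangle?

forward 7.0 m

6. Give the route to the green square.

turn left 23°, forward 3.4 m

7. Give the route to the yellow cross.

blocked — turn left 58°, forward 4.5 m, then turn left 44°, forward 2.7 m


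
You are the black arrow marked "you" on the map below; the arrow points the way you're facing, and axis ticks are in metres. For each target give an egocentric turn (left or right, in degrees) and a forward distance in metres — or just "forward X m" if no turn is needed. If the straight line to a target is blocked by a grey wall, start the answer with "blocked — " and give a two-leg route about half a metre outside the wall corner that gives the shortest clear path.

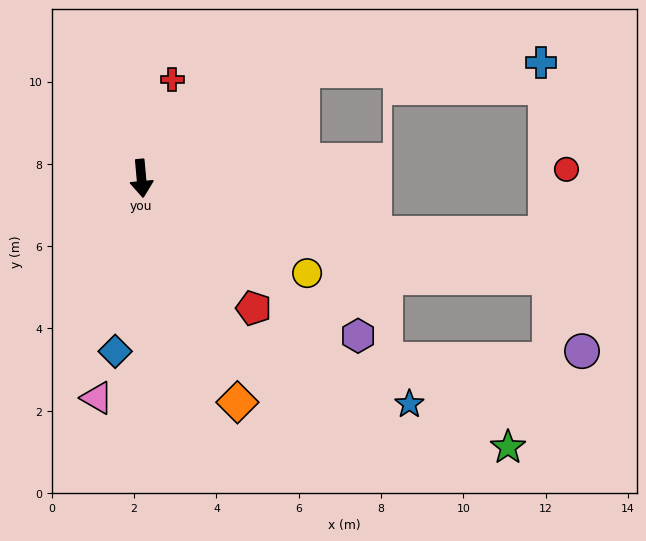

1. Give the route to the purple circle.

blocked — turn left 71°, forward 10.2 m, then turn right 52°, forward 2.0 m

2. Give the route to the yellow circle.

turn left 55°, forward 4.6 m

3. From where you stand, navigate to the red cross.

turn left 158°, forward 2.5 m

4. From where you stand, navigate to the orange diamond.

turn left 18°, forward 5.9 m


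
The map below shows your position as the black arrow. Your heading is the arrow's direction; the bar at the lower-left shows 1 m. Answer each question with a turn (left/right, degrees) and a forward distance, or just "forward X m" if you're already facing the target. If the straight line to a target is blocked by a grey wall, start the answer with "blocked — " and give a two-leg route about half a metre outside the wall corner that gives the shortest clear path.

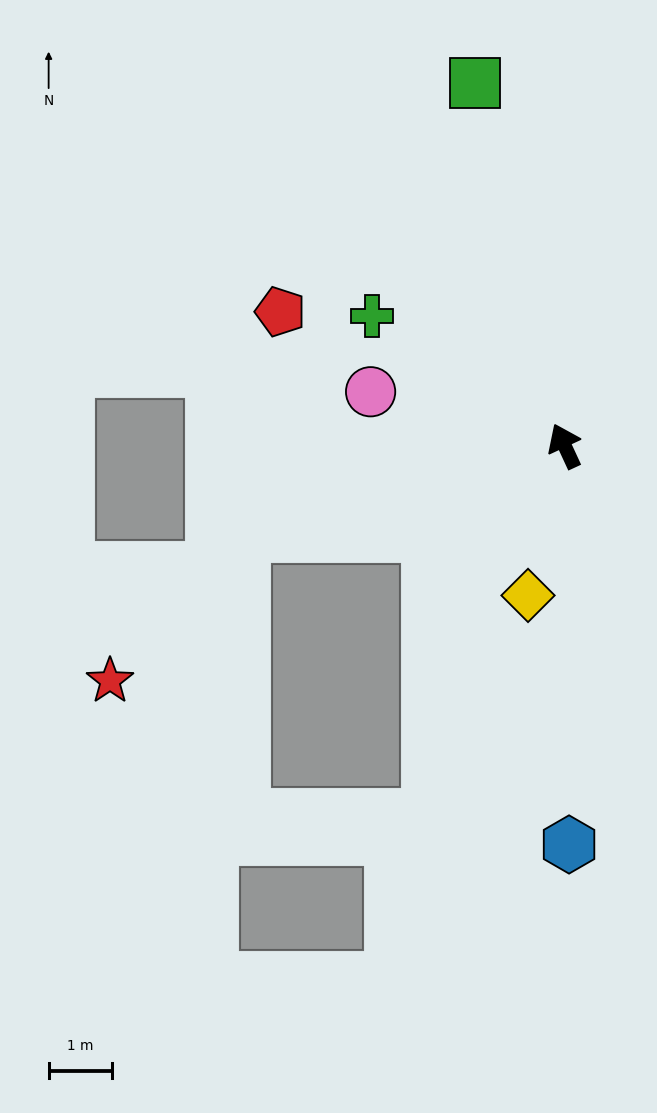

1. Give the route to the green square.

turn right 11°, forward 5.9 m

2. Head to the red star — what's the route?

blocked — turn left 81°, forward 5.3 m, then turn left 32°, forward 3.1 m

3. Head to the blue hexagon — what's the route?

turn left 156°, forward 6.3 m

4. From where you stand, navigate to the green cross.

turn left 31°, forward 3.7 m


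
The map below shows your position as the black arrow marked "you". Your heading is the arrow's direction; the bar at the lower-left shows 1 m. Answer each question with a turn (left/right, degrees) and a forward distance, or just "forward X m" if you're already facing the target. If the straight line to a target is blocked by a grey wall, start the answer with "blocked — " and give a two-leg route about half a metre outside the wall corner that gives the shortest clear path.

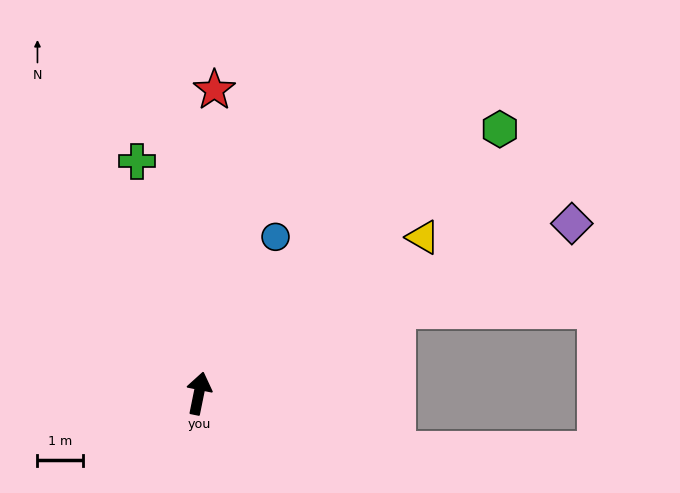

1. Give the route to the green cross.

turn left 26°, forward 5.3 m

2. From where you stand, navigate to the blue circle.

turn right 15°, forward 3.8 m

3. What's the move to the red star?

turn left 9°, forward 6.7 m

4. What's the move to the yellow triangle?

turn right 44°, forward 6.0 m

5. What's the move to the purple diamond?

turn right 54°, forward 9.0 m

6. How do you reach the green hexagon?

turn right 37°, forward 8.8 m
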